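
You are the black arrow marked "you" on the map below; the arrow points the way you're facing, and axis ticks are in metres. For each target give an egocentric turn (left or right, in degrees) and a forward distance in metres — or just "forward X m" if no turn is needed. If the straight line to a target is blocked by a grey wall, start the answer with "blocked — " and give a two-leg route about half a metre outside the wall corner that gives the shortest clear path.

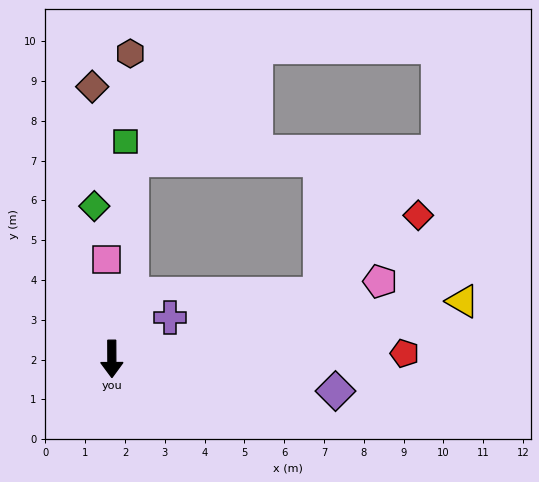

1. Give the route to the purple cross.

turn left 125°, forward 1.8 m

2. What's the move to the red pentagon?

turn left 91°, forward 7.4 m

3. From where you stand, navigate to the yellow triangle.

turn left 99°, forward 8.9 m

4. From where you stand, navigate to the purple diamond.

turn left 82°, forward 5.7 m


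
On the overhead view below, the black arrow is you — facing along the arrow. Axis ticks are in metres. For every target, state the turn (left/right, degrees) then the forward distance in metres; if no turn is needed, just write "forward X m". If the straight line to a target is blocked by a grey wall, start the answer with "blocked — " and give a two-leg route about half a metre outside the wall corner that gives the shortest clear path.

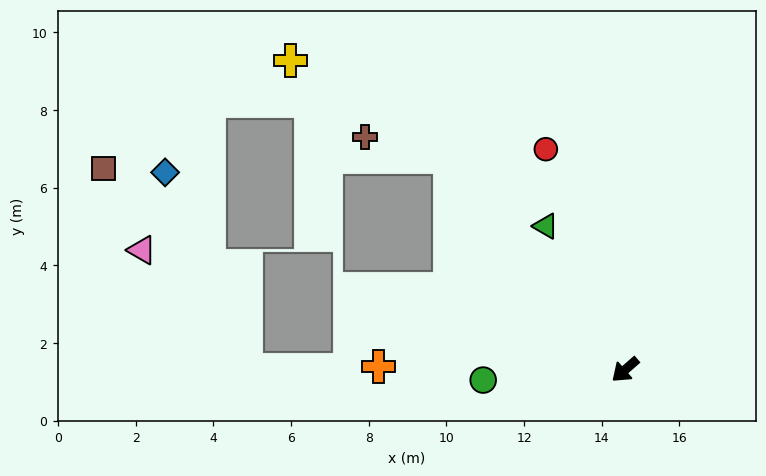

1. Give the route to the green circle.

turn right 37°, forward 3.7 m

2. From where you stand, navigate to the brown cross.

blocked — turn right 91°, forward 7.1 m, then turn left 36°, forward 2.2 m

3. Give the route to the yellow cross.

blocked — turn right 91°, forward 7.1 m, then turn left 18°, forward 4.8 m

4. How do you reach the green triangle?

turn right 102°, forward 4.2 m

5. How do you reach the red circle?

turn right 111°, forward 6.0 m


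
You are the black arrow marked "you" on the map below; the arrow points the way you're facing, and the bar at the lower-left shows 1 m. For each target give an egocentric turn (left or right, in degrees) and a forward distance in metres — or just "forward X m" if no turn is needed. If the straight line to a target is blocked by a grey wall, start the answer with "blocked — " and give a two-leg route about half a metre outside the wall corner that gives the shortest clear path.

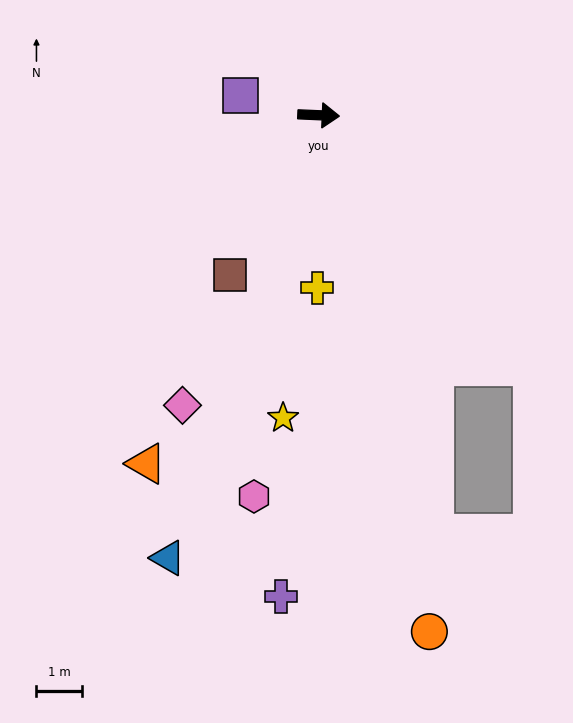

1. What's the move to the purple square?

turn left 168°, forward 1.8 m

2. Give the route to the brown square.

turn right 116°, forward 4.0 m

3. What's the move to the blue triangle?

turn right 106°, forward 10.4 m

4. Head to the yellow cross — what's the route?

turn right 88°, forward 3.8 m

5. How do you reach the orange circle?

turn right 75°, forward 11.7 m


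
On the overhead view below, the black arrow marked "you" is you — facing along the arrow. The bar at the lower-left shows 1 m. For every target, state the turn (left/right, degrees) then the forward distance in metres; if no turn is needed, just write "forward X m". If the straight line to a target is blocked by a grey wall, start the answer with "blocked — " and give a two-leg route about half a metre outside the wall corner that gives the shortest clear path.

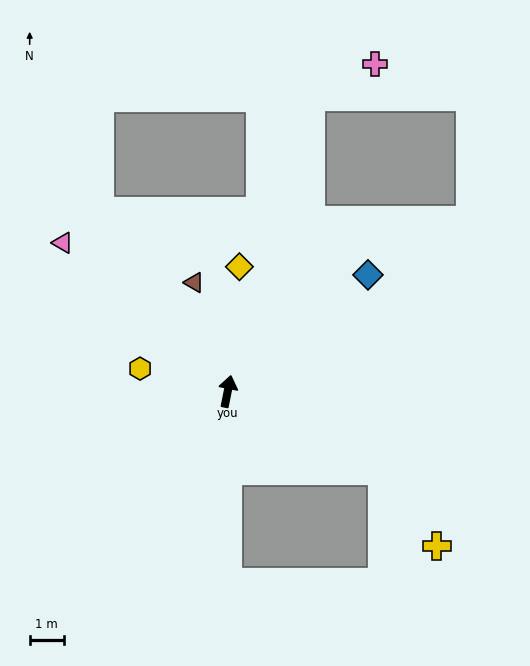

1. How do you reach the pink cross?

blocked — turn right 4°, forward 9.1 m, then turn right 48°, forward 2.1 m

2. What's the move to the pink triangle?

turn left 59°, forward 6.6 m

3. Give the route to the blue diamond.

turn right 39°, forward 5.4 m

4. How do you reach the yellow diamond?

turn left 6°, forward 3.7 m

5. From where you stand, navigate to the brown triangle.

turn left 29°, forward 3.4 m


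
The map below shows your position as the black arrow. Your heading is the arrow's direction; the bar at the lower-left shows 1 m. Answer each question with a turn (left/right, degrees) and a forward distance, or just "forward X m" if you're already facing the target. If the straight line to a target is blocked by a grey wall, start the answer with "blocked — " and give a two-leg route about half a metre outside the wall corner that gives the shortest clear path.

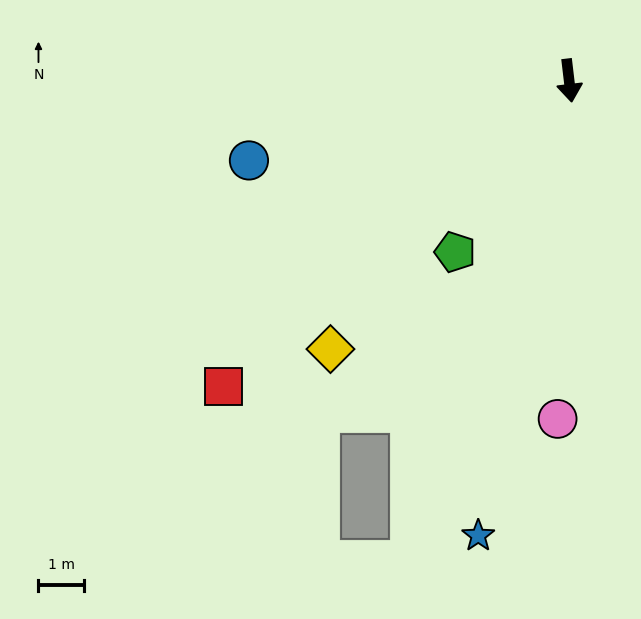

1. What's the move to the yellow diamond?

turn right 48°, forward 7.9 m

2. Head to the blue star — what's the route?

turn right 18°, forward 10.2 m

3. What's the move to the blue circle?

turn right 83°, forward 7.3 m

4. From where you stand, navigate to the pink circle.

turn right 9°, forward 7.4 m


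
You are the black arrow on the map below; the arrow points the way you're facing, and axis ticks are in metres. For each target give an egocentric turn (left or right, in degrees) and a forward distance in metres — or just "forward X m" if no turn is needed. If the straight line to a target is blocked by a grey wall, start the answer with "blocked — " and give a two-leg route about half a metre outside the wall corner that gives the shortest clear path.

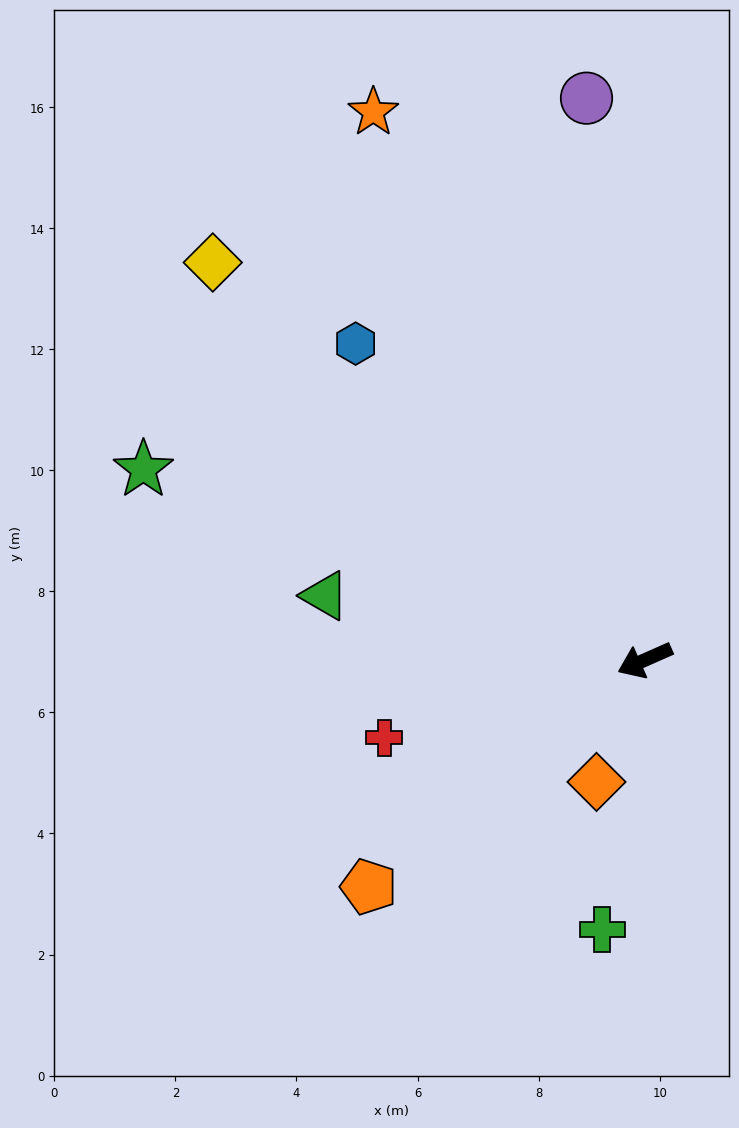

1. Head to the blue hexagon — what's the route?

turn right 71°, forward 7.1 m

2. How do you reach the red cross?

turn right 7°, forward 4.5 m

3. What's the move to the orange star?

turn right 87°, forward 10.1 m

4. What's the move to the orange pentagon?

turn left 16°, forward 5.9 m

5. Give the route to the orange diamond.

turn left 45°, forward 2.2 m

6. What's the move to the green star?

turn right 45°, forward 8.9 m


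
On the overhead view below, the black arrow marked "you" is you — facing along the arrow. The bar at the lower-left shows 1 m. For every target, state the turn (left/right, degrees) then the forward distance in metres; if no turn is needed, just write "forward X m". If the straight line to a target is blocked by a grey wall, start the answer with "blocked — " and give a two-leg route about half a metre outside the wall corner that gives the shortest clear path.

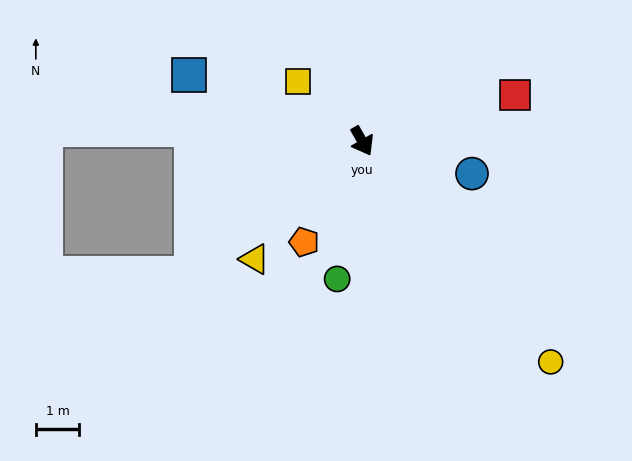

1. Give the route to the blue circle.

turn left 44°, forward 2.6 m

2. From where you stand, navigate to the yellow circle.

turn left 11°, forward 6.7 m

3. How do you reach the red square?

turn left 77°, forward 3.7 m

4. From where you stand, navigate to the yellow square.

turn right 163°, forward 2.0 m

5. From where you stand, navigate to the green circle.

turn right 40°, forward 3.2 m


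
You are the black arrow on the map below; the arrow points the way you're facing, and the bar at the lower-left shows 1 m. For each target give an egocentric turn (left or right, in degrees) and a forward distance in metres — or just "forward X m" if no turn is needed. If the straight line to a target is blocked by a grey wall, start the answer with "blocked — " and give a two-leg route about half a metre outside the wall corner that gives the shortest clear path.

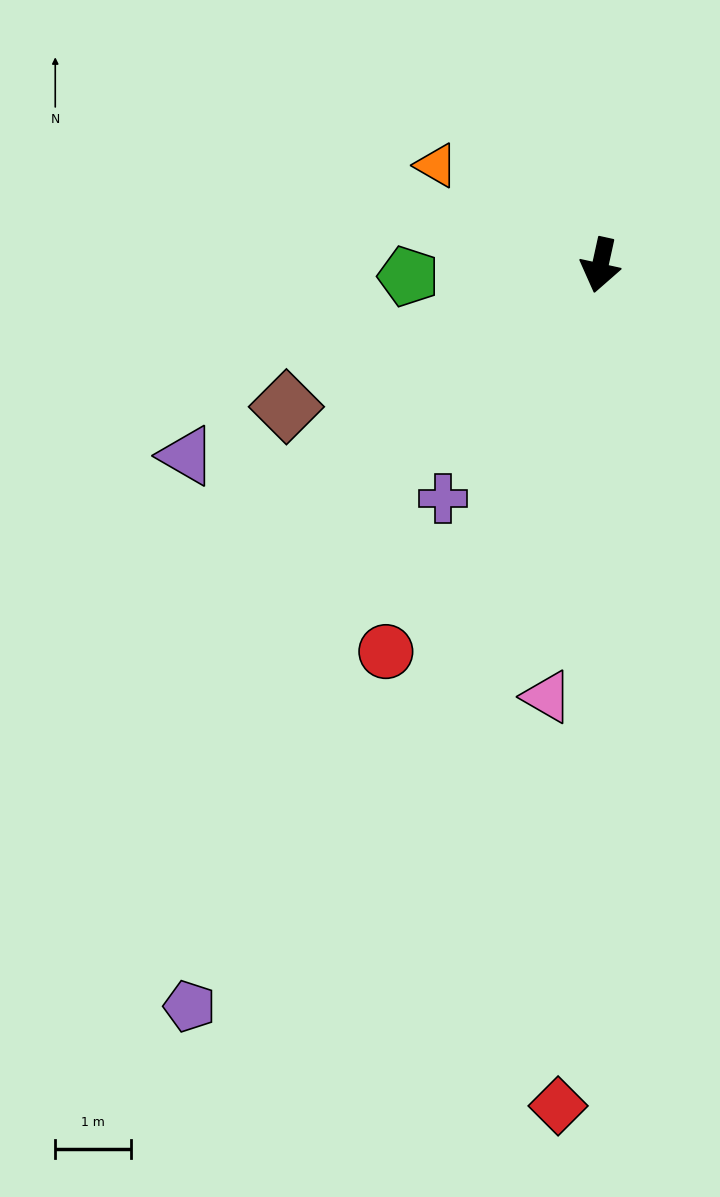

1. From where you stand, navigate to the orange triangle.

turn right 109°, forward 2.5 m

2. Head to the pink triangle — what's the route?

turn left 5°, forward 5.8 m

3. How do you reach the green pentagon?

turn right 74°, forward 2.5 m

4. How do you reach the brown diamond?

turn right 53°, forward 4.6 m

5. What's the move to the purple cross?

turn right 22°, forward 3.7 m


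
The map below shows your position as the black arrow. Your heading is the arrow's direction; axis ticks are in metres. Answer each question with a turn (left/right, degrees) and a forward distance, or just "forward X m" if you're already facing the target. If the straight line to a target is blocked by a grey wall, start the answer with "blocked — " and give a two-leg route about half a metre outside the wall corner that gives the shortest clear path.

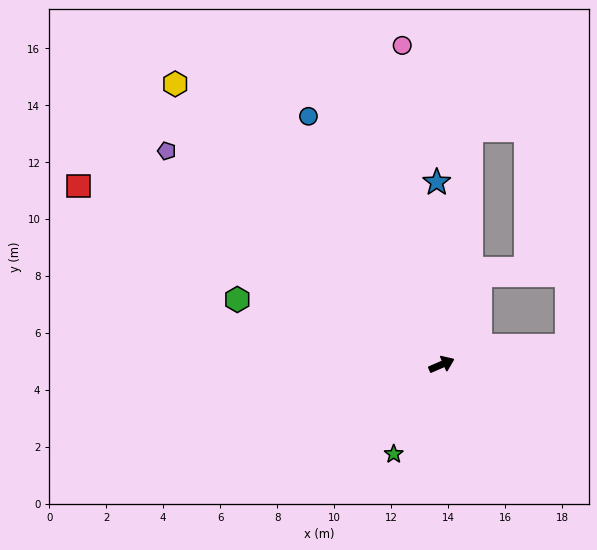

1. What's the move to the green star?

turn right 142°, forward 3.6 m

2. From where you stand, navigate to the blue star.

turn left 68°, forward 6.4 m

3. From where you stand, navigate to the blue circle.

turn left 95°, forward 9.9 m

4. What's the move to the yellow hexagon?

turn left 110°, forward 13.6 m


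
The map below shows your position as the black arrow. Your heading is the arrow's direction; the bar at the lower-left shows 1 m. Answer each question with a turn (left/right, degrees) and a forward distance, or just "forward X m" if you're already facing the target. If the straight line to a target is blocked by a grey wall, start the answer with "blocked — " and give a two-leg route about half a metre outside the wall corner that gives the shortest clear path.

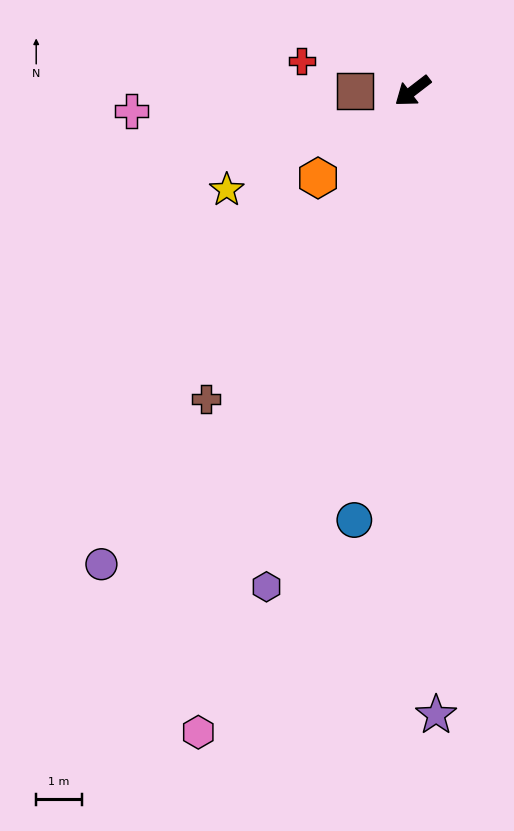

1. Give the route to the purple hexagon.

turn left 36°, forward 11.4 m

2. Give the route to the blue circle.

turn left 45°, forward 9.5 m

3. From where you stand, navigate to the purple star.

turn left 55°, forward 13.7 m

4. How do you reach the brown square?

turn right 37°, forward 1.3 m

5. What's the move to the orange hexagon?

turn left 5°, forward 2.8 m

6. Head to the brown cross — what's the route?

turn left 19°, forward 8.2 m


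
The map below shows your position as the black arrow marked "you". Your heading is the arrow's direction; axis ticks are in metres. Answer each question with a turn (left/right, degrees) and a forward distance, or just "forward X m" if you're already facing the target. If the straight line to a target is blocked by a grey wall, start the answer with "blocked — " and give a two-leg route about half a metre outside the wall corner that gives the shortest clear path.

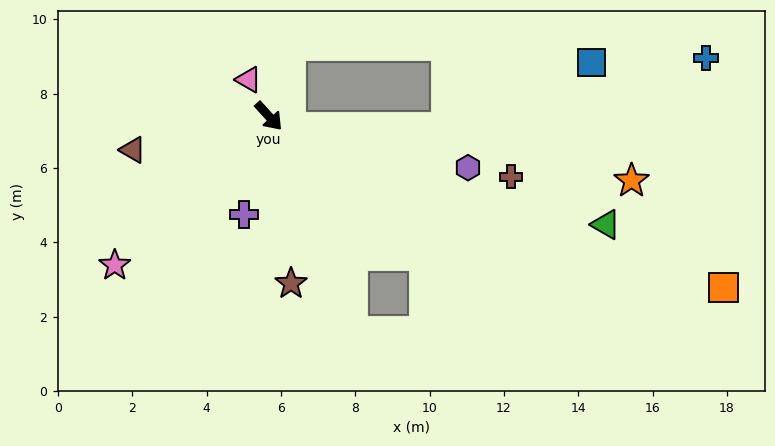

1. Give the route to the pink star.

turn right 88°, forward 5.8 m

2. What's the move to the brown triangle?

turn right 118°, forward 3.8 m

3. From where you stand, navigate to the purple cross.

turn right 56°, forward 2.7 m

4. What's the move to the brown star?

turn right 35°, forward 4.5 m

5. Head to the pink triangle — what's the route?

turn left 167°, forward 1.1 m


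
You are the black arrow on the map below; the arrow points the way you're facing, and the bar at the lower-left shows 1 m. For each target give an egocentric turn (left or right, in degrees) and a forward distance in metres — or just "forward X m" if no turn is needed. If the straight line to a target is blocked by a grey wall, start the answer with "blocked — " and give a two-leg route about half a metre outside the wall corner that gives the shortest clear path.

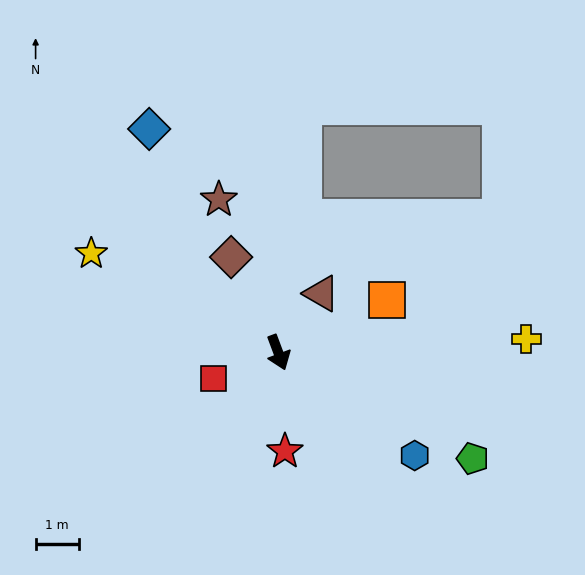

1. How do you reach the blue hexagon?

turn left 32°, forward 4.0 m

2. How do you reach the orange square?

turn left 95°, forward 2.8 m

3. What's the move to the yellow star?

turn right 138°, forward 4.9 m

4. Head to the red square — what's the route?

turn right 89°, forward 1.6 m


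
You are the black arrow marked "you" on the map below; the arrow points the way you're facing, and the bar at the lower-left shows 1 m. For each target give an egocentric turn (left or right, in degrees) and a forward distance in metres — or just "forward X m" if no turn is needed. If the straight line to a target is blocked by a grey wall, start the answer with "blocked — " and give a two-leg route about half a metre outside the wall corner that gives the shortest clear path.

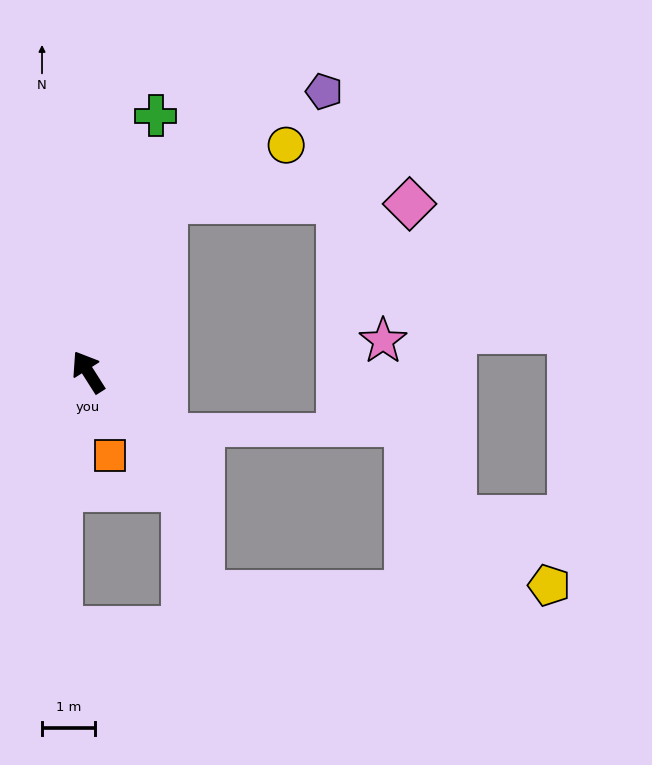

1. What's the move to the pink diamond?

blocked — turn right 57°, forward 3.6 m, then turn right 66°, forward 4.6 m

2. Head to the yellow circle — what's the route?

blocked — turn right 57°, forward 3.6 m, then turn right 40°, forward 2.5 m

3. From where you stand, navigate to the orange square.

turn left 162°, forward 1.6 m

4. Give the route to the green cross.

turn right 47°, forward 5.0 m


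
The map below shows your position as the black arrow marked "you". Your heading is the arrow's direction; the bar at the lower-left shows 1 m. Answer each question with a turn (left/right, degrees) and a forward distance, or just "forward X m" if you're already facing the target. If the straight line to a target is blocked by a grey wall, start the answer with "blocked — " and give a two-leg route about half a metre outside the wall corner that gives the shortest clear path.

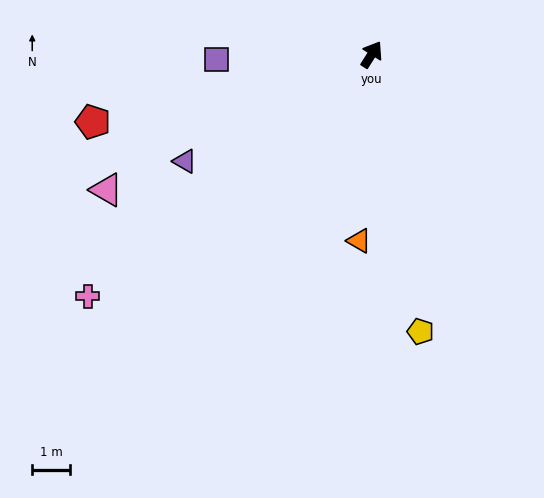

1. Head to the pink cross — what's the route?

turn left 163°, forward 9.8 m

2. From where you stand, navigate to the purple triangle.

turn left 152°, forward 5.7 m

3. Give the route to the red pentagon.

turn left 136°, forward 7.5 m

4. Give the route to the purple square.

turn left 124°, forward 4.1 m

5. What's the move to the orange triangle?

turn right 152°, forward 4.9 m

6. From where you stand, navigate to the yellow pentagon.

turn right 138°, forward 7.4 m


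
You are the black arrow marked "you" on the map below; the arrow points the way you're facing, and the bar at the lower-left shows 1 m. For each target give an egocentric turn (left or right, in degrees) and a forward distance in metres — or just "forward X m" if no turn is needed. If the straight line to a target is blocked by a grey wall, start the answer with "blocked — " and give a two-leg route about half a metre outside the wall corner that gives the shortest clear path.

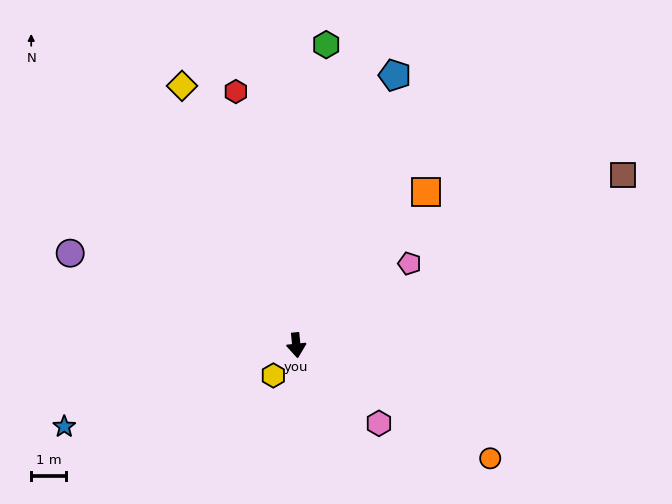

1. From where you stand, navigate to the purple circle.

turn right 118°, forward 7.1 m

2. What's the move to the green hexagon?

turn left 168°, forward 8.8 m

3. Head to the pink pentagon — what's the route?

turn left 120°, forward 4.1 m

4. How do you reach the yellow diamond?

turn right 162°, forward 8.3 m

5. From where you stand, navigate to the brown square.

turn left 112°, forward 10.7 m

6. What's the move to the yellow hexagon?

turn right 43°, forward 1.1 m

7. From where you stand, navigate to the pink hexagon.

turn left 41°, forward 3.3 m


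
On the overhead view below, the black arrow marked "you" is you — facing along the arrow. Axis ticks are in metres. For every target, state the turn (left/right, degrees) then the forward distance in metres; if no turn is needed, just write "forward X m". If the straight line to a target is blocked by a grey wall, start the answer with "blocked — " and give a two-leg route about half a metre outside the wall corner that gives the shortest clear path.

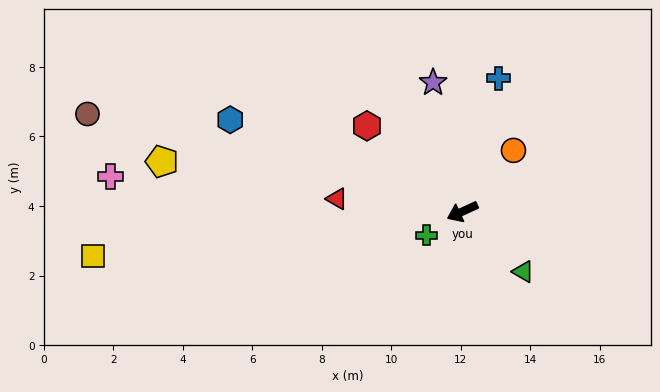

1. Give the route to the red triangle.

turn right 30°, forward 3.6 m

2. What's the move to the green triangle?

turn left 111°, forward 2.5 m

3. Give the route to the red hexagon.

turn right 67°, forward 3.7 m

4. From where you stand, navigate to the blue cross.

turn right 130°, forward 4.0 m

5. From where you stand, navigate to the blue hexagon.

turn right 46°, forward 7.2 m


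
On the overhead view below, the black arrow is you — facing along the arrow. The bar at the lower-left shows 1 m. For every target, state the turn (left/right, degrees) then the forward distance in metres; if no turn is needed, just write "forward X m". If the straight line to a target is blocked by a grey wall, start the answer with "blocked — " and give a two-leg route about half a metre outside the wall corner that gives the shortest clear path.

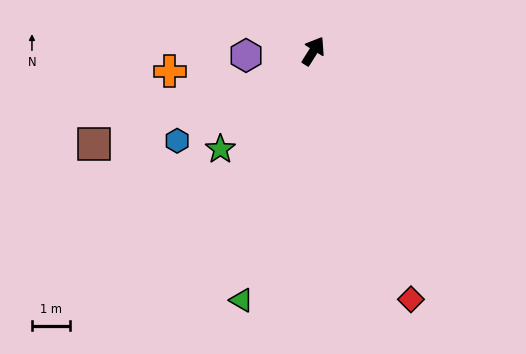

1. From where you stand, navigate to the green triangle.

turn right 164°, forward 6.9 m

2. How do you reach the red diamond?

turn right 126°, forward 7.1 m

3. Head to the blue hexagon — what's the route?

turn left 156°, forward 4.3 m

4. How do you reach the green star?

turn left 169°, forward 3.6 m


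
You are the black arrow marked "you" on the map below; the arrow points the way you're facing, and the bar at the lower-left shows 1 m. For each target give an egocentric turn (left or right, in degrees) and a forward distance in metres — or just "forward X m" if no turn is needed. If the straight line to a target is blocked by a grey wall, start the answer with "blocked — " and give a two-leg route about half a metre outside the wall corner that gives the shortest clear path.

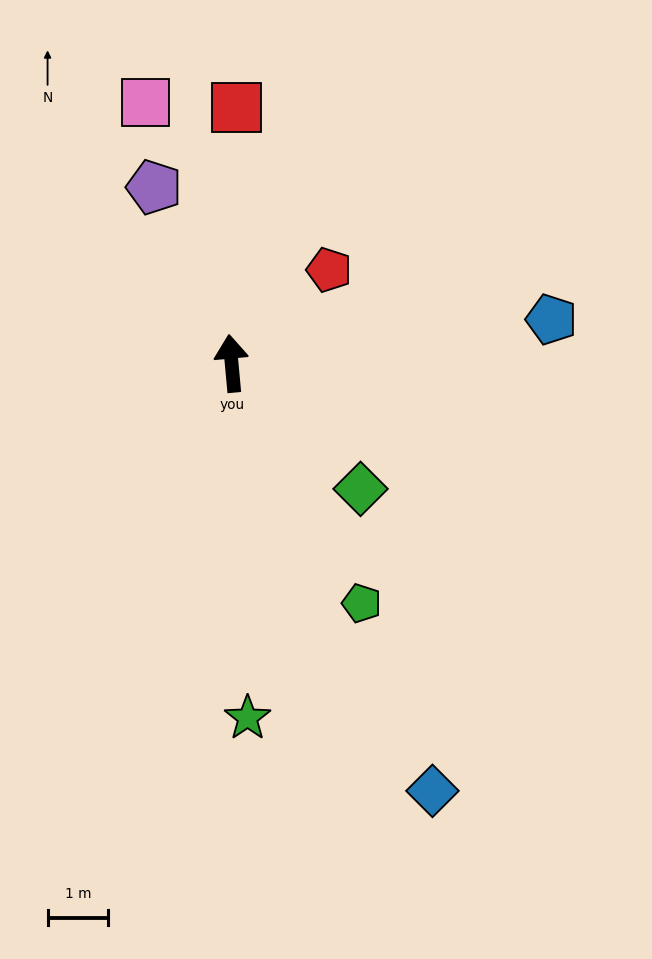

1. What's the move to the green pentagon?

turn right 157°, forward 4.5 m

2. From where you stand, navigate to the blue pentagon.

turn right 87°, forward 5.3 m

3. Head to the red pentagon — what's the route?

turn right 51°, forward 2.2 m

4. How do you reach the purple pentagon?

turn left 19°, forward 3.2 m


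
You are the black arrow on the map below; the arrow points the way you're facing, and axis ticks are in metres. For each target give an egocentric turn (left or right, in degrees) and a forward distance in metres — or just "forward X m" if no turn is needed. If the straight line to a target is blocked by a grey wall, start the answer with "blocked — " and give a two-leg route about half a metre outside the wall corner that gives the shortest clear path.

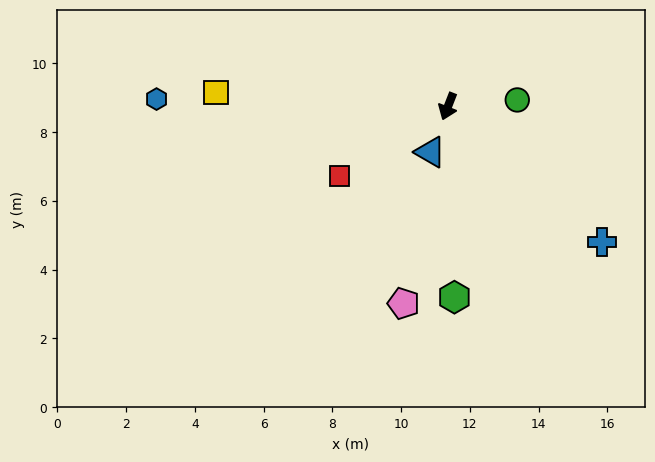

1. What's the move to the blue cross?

turn left 70°, forward 6.0 m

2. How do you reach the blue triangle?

forward 1.4 m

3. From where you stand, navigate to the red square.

turn right 36°, forward 3.7 m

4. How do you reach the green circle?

turn left 117°, forward 2.0 m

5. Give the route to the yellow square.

turn right 72°, forward 6.8 m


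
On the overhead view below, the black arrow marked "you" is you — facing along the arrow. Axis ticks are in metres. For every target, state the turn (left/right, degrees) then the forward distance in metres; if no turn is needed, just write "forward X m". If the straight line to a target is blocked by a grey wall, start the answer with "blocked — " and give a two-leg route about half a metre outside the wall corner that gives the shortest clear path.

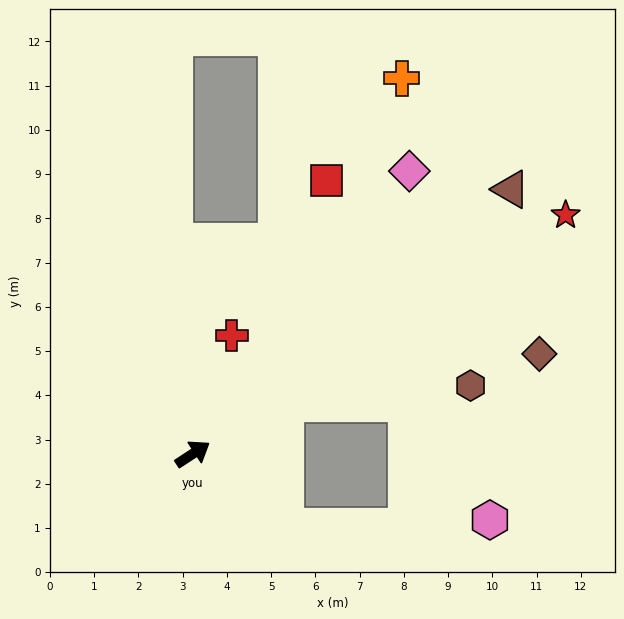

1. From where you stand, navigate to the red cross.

turn left 39°, forward 2.8 m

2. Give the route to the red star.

forward 10.0 m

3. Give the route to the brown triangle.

turn left 7°, forward 9.4 m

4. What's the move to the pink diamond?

turn left 19°, forward 8.1 m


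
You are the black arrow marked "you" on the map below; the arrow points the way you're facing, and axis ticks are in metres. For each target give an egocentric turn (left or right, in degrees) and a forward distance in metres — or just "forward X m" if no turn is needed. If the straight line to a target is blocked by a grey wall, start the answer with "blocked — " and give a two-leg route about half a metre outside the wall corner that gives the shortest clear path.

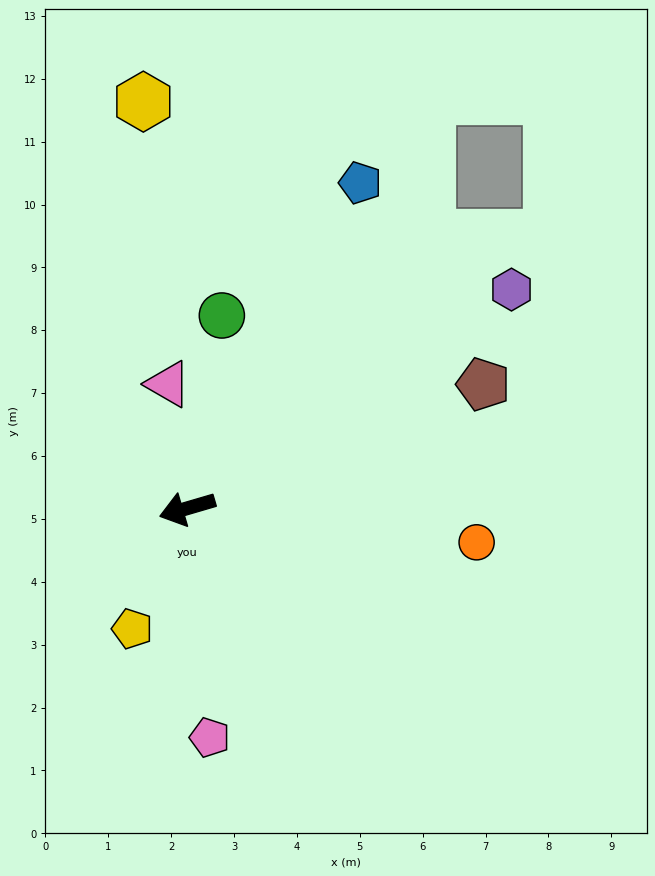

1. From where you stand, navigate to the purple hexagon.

turn right 162°, forward 6.2 m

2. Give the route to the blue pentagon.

turn right 134°, forward 5.9 m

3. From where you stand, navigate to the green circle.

turn right 117°, forward 3.1 m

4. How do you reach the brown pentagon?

turn right 174°, forward 5.1 m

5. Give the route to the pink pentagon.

turn left 79°, forward 3.7 m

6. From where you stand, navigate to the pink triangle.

turn right 98°, forward 2.0 m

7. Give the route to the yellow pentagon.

turn left 49°, forward 2.1 m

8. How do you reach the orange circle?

turn left 157°, forward 4.6 m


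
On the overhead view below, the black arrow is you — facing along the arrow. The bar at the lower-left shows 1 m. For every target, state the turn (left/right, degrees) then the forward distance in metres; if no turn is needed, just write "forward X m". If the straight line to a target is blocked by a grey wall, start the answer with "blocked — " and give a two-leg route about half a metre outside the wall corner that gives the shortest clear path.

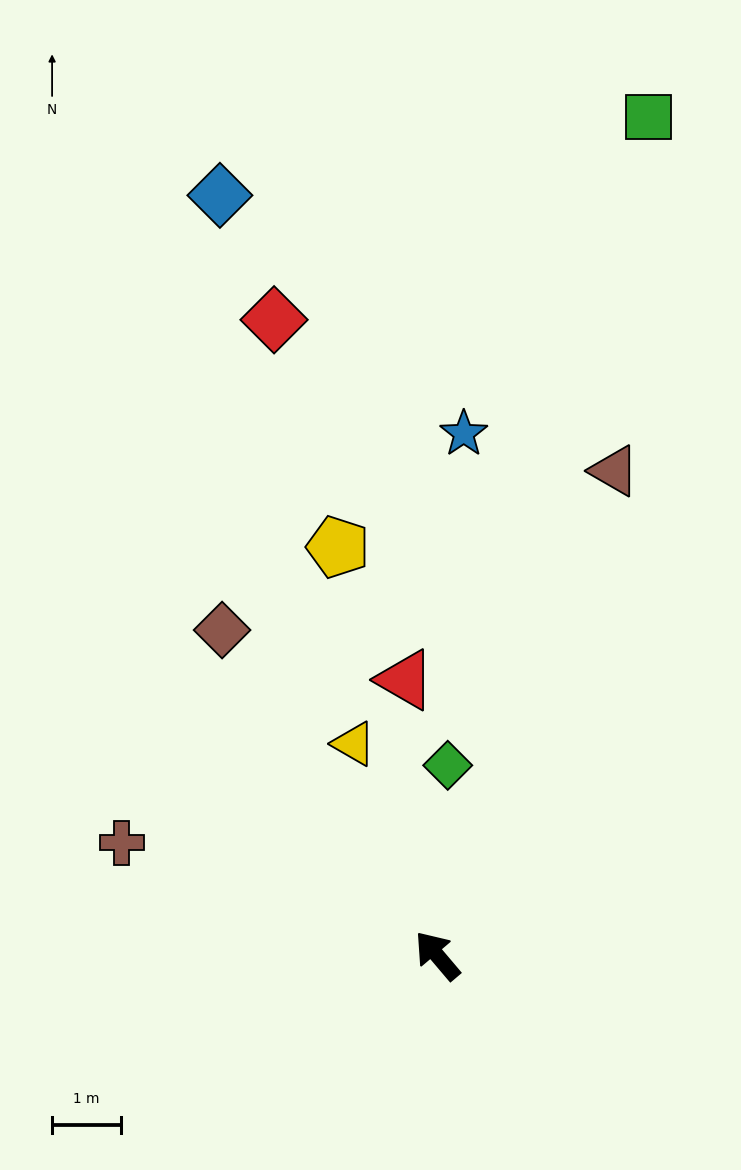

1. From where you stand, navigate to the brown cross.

turn left 30°, forward 4.9 m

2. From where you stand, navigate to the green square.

turn right 54°, forward 12.6 m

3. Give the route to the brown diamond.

turn right 7°, forward 5.7 m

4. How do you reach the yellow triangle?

turn right 19°, forward 3.3 m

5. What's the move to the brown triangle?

turn right 60°, forward 7.5 m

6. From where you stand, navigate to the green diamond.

turn right 43°, forward 2.8 m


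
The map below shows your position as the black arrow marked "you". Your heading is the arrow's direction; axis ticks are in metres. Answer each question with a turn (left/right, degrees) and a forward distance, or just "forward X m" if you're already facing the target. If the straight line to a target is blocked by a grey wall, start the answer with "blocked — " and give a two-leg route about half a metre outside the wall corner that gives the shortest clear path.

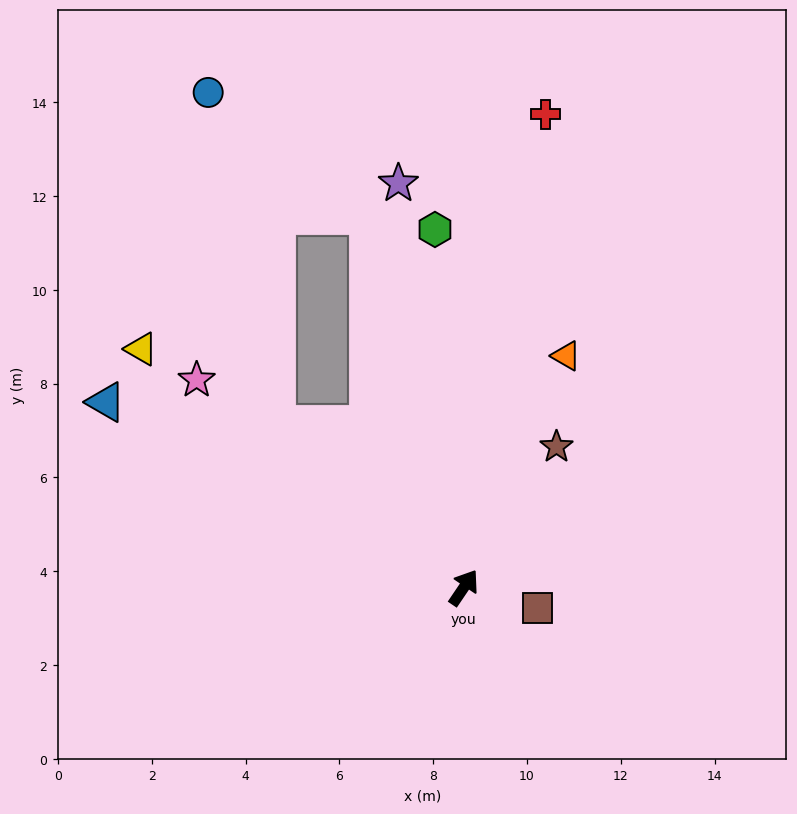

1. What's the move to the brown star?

forward 3.6 m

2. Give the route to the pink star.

turn left 86°, forward 7.2 m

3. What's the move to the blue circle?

blocked — turn left 48°, forward 8.2 m, then turn left 39°, forward 4.3 m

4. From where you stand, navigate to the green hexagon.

turn left 39°, forward 7.7 m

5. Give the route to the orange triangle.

turn left 10°, forward 5.4 m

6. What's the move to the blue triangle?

turn left 97°, forward 8.6 m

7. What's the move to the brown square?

turn right 71°, forward 1.6 m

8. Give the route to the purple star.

turn left 43°, forward 8.7 m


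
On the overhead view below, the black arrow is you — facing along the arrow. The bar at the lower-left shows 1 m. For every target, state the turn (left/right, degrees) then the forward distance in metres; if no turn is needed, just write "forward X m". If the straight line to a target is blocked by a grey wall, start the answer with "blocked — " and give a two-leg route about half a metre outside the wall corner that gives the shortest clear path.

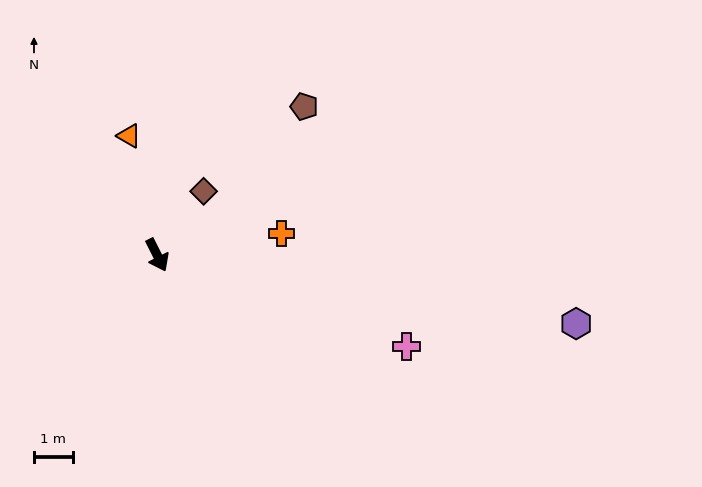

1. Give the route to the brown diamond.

turn left 117°, forward 2.0 m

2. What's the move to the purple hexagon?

turn left 54°, forward 11.0 m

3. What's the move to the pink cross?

turn left 43°, forward 6.9 m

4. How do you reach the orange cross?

turn left 73°, forward 3.3 m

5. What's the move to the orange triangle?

turn left 167°, forward 3.2 m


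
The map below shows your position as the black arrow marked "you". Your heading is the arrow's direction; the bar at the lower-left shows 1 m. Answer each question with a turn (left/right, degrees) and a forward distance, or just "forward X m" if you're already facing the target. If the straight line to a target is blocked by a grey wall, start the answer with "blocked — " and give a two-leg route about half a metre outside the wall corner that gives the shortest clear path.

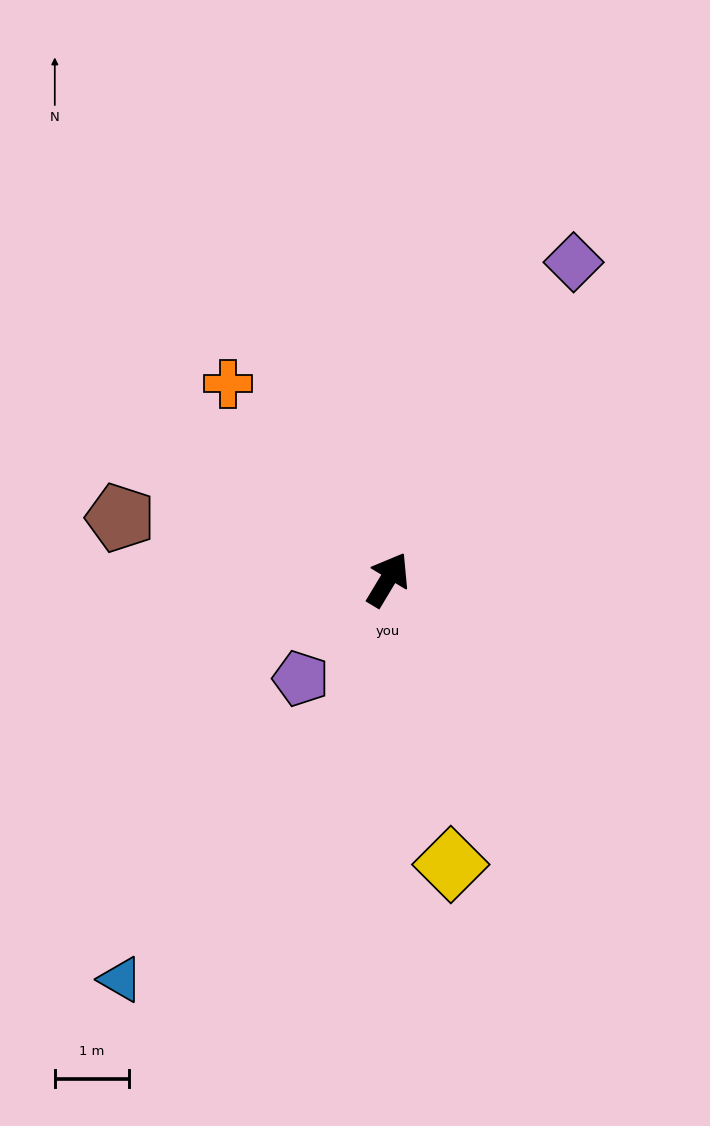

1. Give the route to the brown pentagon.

turn left 108°, forward 3.7 m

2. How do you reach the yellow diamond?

turn right 137°, forward 4.0 m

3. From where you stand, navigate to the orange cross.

turn left 70°, forward 3.4 m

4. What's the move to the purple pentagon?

turn left 170°, forward 1.8 m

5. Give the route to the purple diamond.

forward 5.0 m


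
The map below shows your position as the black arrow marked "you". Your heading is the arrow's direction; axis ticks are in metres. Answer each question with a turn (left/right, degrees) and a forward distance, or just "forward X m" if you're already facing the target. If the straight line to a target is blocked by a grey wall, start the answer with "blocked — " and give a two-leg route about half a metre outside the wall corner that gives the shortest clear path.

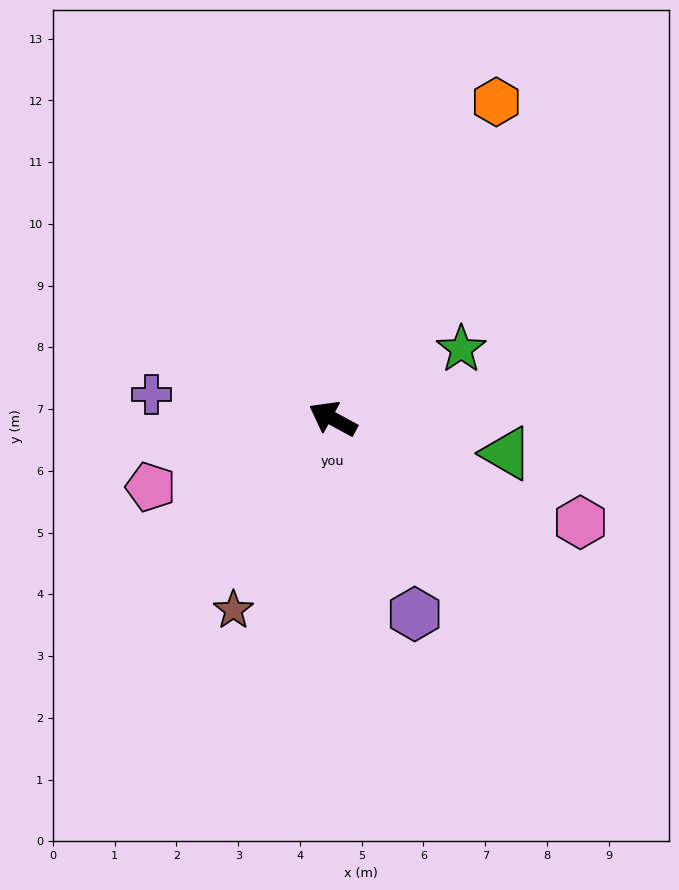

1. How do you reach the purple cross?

turn left 21°, forward 3.0 m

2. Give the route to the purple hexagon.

turn left 141°, forward 3.4 m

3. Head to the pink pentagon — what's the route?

turn left 49°, forward 3.2 m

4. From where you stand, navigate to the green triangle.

turn right 163°, forward 2.9 m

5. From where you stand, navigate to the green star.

turn right 123°, forward 2.4 m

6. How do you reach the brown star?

turn left 91°, forward 3.5 m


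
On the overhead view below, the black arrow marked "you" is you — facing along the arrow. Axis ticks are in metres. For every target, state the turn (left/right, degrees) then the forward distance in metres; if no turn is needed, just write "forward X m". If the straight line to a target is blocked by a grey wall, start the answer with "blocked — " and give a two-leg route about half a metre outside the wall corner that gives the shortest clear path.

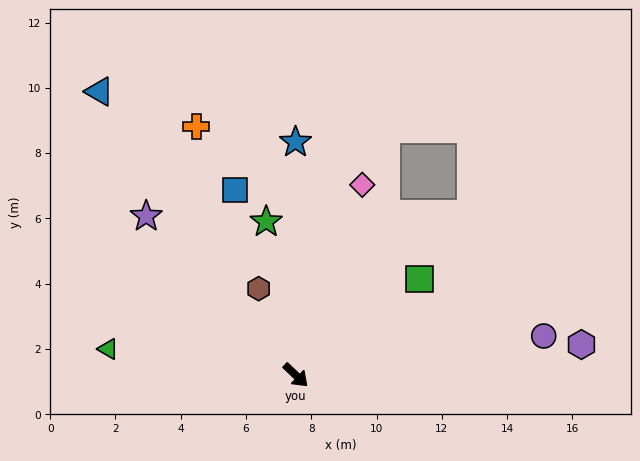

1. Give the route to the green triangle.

turn right 144°, forward 5.8 m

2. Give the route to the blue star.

turn left 134°, forward 7.1 m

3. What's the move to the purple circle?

turn left 52°, forward 7.7 m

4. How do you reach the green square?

turn left 81°, forward 4.8 m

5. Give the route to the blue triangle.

turn left 168°, forward 10.6 m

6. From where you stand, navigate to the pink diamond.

turn left 114°, forward 6.2 m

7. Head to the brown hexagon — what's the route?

turn left 157°, forward 2.9 m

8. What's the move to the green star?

turn left 144°, forward 4.8 m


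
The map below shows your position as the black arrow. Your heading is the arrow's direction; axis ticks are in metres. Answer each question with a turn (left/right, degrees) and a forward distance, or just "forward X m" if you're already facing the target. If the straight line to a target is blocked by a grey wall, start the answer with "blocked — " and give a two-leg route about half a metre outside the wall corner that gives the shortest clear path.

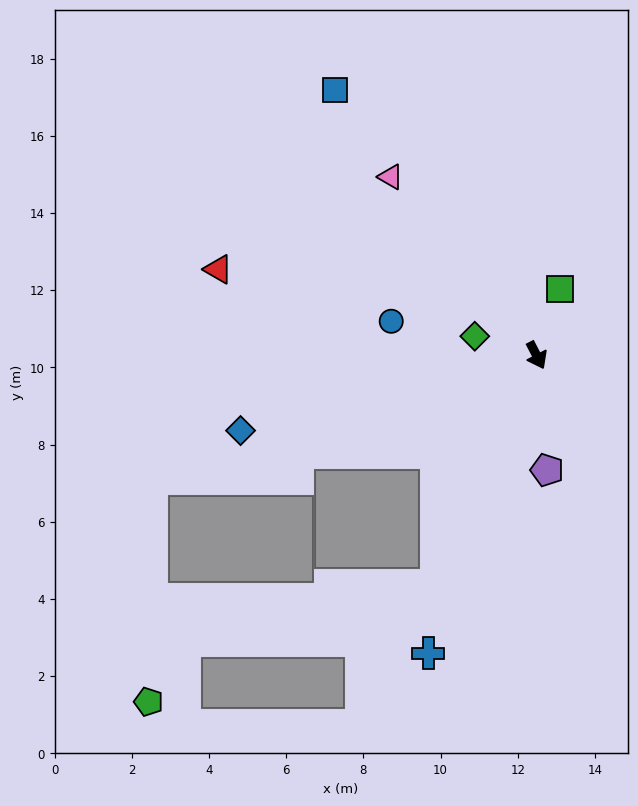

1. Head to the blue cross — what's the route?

turn right 47°, forward 8.2 m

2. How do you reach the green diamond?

turn right 135°, forward 1.7 m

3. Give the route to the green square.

turn left 133°, forward 1.8 m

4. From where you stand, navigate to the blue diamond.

turn right 103°, forward 7.9 m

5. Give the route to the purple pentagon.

turn right 22°, forward 3.0 m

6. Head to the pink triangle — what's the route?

turn right 168°, forward 6.0 m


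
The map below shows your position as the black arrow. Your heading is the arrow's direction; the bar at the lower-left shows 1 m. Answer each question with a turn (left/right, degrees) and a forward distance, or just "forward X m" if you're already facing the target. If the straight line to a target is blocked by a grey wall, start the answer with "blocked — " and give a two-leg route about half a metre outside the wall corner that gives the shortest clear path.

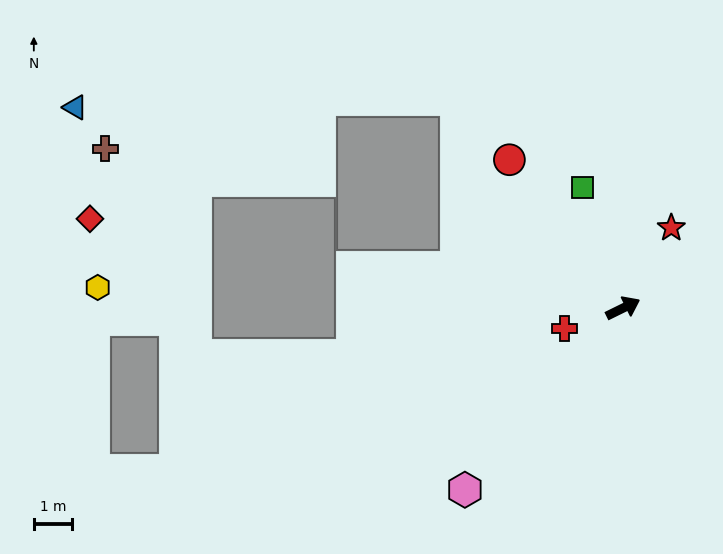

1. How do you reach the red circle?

turn left 101°, forward 4.9 m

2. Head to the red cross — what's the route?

turn left 173°, forward 1.6 m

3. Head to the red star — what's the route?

turn left 33°, forward 2.5 m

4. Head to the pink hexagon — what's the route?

turn right 157°, forward 6.3 m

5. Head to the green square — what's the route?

turn left 83°, forward 3.3 m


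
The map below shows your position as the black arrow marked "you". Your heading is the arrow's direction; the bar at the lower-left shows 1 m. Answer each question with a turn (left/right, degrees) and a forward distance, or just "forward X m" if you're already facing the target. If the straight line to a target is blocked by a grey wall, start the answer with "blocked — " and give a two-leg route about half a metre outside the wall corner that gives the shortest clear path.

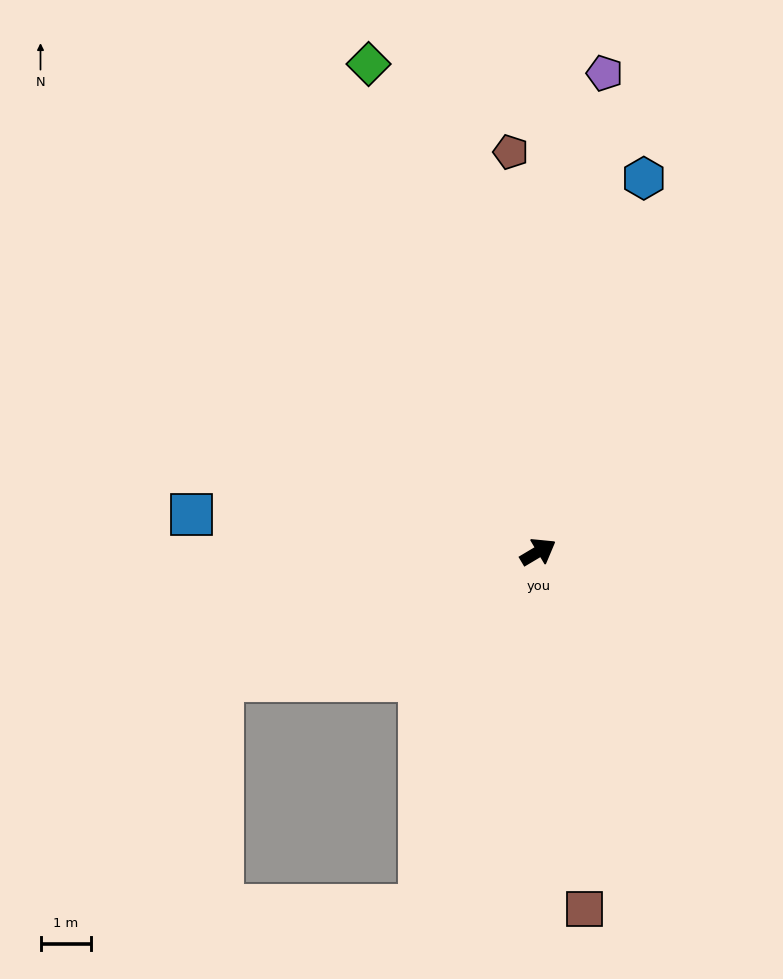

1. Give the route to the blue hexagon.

turn left 43°, forward 7.7 m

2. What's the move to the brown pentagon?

turn left 63°, forward 8.0 m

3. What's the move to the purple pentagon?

turn left 51°, forward 9.6 m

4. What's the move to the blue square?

turn left 143°, forward 6.9 m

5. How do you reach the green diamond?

turn left 78°, forward 10.3 m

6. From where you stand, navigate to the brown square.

turn right 113°, forward 7.2 m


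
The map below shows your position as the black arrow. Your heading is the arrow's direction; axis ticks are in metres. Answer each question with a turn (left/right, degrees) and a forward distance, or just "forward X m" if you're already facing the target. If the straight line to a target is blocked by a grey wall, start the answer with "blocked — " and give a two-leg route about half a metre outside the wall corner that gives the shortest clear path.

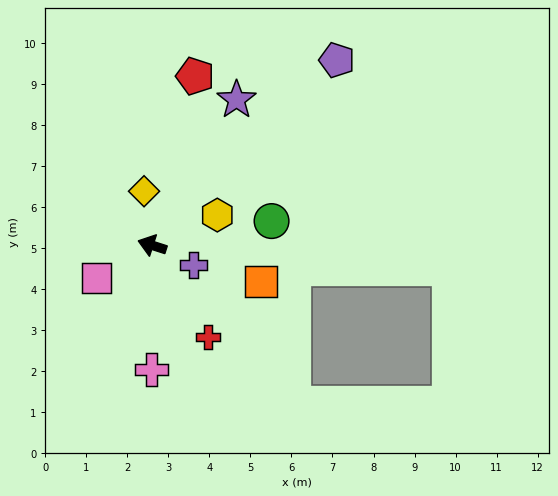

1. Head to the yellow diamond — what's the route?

turn right 64°, forward 1.3 m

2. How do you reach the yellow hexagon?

turn right 137°, forward 1.8 m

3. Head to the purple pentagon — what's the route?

turn right 117°, forward 6.4 m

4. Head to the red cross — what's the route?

turn left 139°, forward 2.6 m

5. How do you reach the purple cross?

turn left 172°, forward 1.1 m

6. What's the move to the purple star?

turn right 102°, forward 4.1 m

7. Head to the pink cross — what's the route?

turn left 107°, forward 3.0 m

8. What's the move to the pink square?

turn left 48°, forward 1.6 m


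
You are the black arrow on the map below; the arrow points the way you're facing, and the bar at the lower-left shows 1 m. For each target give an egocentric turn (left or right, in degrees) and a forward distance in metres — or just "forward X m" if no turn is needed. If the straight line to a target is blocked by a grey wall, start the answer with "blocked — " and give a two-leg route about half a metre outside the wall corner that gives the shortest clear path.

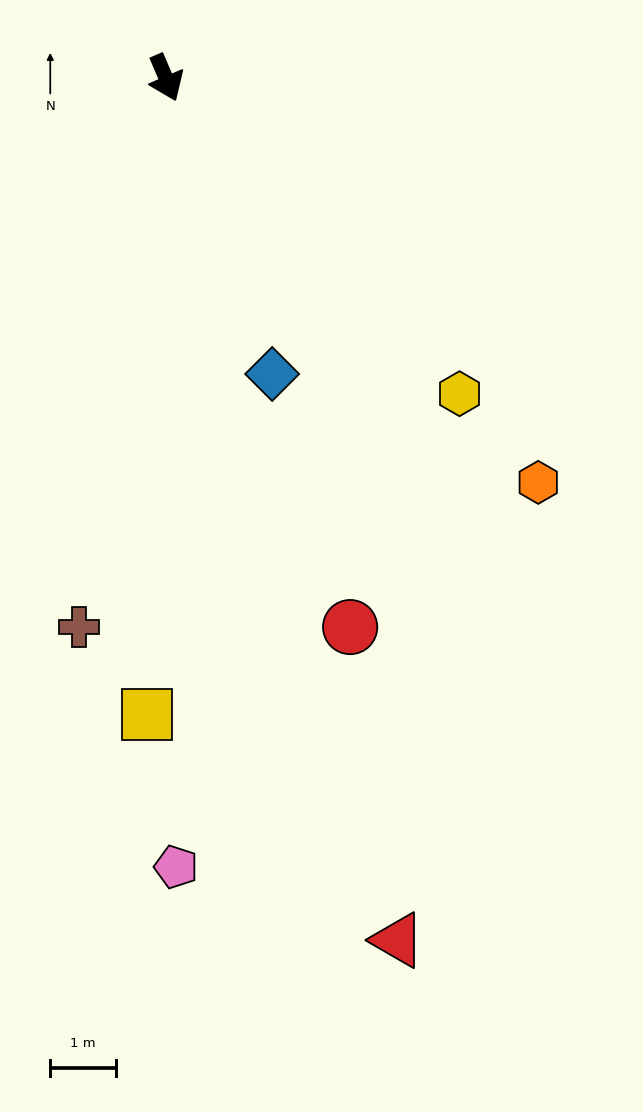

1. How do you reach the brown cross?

turn right 32°, forward 8.4 m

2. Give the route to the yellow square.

turn right 25°, forward 9.6 m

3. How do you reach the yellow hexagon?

turn left 20°, forward 6.5 m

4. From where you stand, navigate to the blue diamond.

turn right 3°, forward 4.8 m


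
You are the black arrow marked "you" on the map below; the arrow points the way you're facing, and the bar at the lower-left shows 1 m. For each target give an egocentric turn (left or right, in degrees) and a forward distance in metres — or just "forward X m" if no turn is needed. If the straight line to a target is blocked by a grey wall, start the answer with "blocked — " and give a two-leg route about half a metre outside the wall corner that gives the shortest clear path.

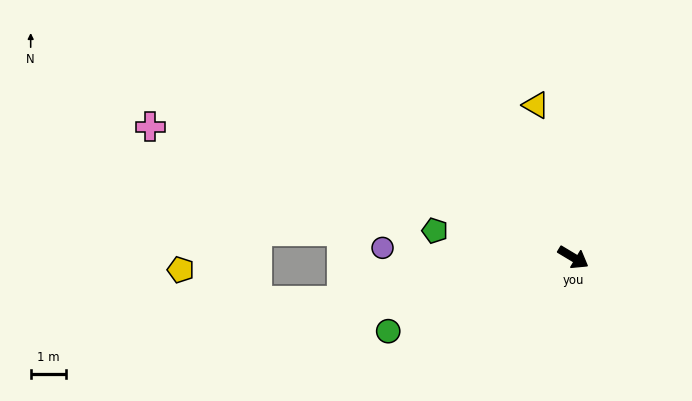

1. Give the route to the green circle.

turn right 127°, forward 5.6 m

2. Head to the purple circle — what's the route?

turn right 152°, forward 5.4 m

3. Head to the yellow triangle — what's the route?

turn left 135°, forward 4.4 m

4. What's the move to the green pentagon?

turn right 160°, forward 4.0 m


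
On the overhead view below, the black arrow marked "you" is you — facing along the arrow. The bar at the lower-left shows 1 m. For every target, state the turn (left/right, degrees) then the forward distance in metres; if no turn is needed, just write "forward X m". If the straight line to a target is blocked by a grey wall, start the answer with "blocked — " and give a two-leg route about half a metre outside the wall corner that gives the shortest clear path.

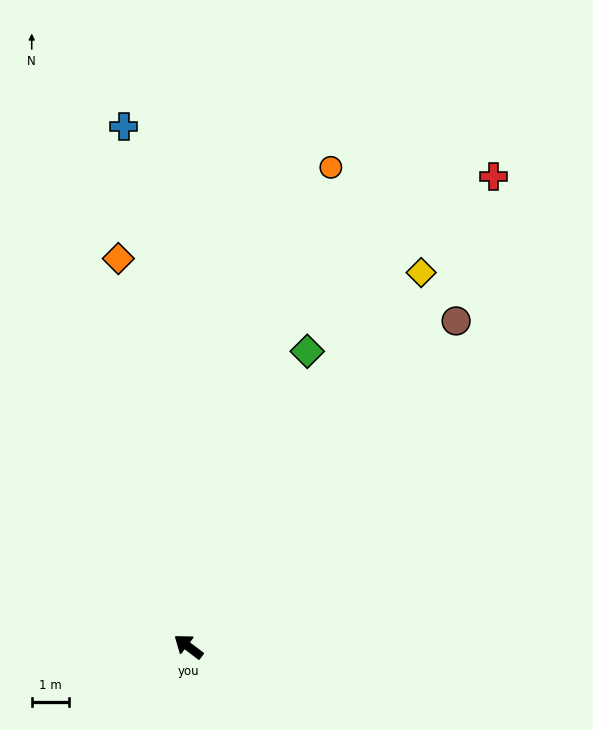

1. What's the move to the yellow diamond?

turn right 84°, forward 11.8 m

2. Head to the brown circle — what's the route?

turn right 92°, forward 11.3 m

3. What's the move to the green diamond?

turn right 75°, forward 8.6 m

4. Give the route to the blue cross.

turn right 46°, forward 14.1 m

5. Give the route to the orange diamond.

turn right 42°, forward 10.6 m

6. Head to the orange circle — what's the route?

turn right 69°, forward 13.4 m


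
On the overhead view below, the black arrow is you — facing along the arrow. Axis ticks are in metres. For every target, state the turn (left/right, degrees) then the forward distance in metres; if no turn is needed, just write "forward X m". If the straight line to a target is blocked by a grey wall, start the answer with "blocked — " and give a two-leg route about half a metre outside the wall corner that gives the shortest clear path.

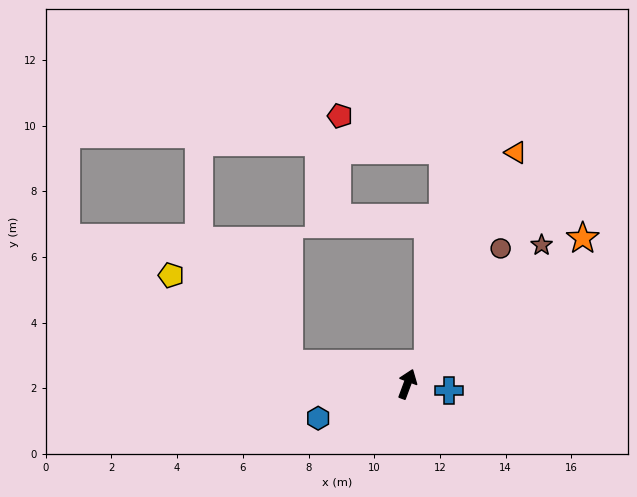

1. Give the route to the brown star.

turn right 24°, forward 5.9 m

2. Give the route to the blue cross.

turn right 78°, forward 1.3 m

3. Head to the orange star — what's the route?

turn right 30°, forward 6.9 m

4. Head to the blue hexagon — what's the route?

turn left 131°, forward 2.9 m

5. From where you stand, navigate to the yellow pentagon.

blocked — turn left 101°, forward 3.7 m, then turn right 27°, forward 4.5 m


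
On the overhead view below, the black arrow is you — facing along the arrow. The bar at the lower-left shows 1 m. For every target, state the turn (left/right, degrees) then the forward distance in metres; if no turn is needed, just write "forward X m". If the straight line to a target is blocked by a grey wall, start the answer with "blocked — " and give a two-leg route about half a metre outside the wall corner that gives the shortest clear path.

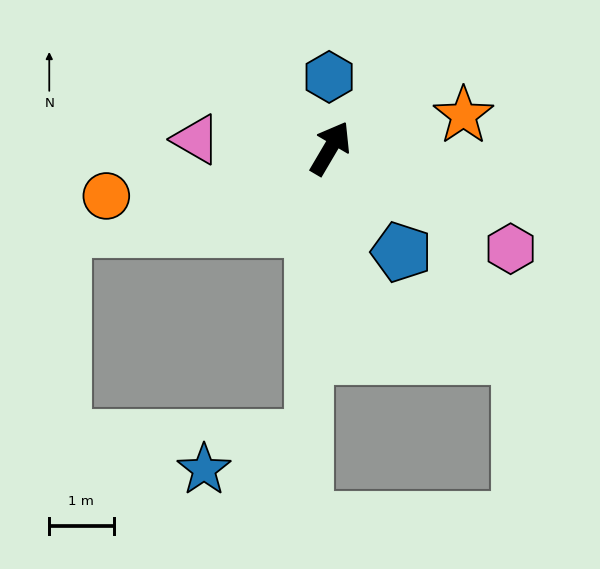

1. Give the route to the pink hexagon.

turn right 89°, forward 3.2 m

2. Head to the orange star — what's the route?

turn right 46°, forward 2.1 m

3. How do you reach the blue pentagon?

turn right 115°, forward 2.0 m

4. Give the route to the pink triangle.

turn left 117°, forward 2.1 m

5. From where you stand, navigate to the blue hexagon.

turn left 31°, forward 1.1 m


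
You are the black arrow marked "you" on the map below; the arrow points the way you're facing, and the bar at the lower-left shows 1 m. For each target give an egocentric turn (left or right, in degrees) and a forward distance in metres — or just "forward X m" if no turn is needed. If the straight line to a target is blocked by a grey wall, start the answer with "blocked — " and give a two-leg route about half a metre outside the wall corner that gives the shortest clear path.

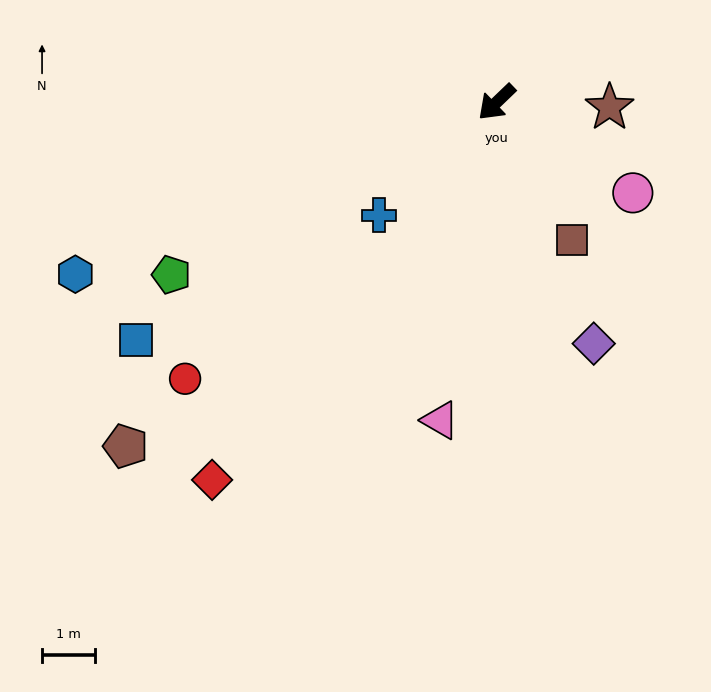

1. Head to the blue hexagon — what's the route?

turn right 22°, forward 8.6 m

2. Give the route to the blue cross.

forward 3.1 m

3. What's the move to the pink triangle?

turn left 36°, forward 6.1 m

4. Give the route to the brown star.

turn left 134°, forward 2.1 m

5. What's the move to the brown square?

turn left 75°, forward 3.0 m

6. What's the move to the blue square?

turn right 10°, forward 8.2 m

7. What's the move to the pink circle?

turn left 102°, forward 3.1 m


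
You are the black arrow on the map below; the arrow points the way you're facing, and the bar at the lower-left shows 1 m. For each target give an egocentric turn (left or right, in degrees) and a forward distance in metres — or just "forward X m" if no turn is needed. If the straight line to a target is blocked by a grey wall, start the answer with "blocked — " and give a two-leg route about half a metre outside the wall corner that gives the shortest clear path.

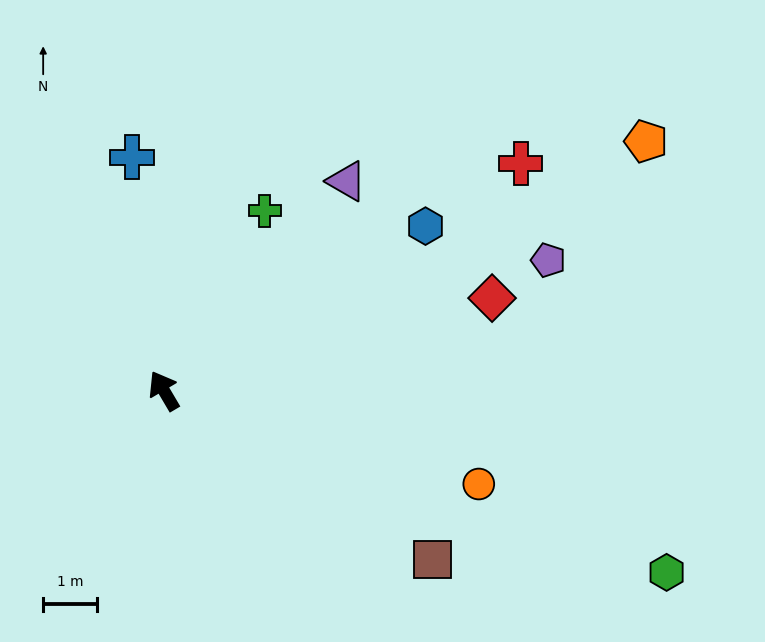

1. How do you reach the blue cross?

turn right 23°, forward 4.4 m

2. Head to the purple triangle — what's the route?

turn right 72°, forward 5.2 m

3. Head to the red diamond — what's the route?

turn right 105°, forward 6.4 m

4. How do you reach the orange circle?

turn right 137°, forward 6.1 m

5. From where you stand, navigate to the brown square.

turn right 153°, forward 5.9 m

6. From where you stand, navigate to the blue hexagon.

turn right 88°, forward 5.8 m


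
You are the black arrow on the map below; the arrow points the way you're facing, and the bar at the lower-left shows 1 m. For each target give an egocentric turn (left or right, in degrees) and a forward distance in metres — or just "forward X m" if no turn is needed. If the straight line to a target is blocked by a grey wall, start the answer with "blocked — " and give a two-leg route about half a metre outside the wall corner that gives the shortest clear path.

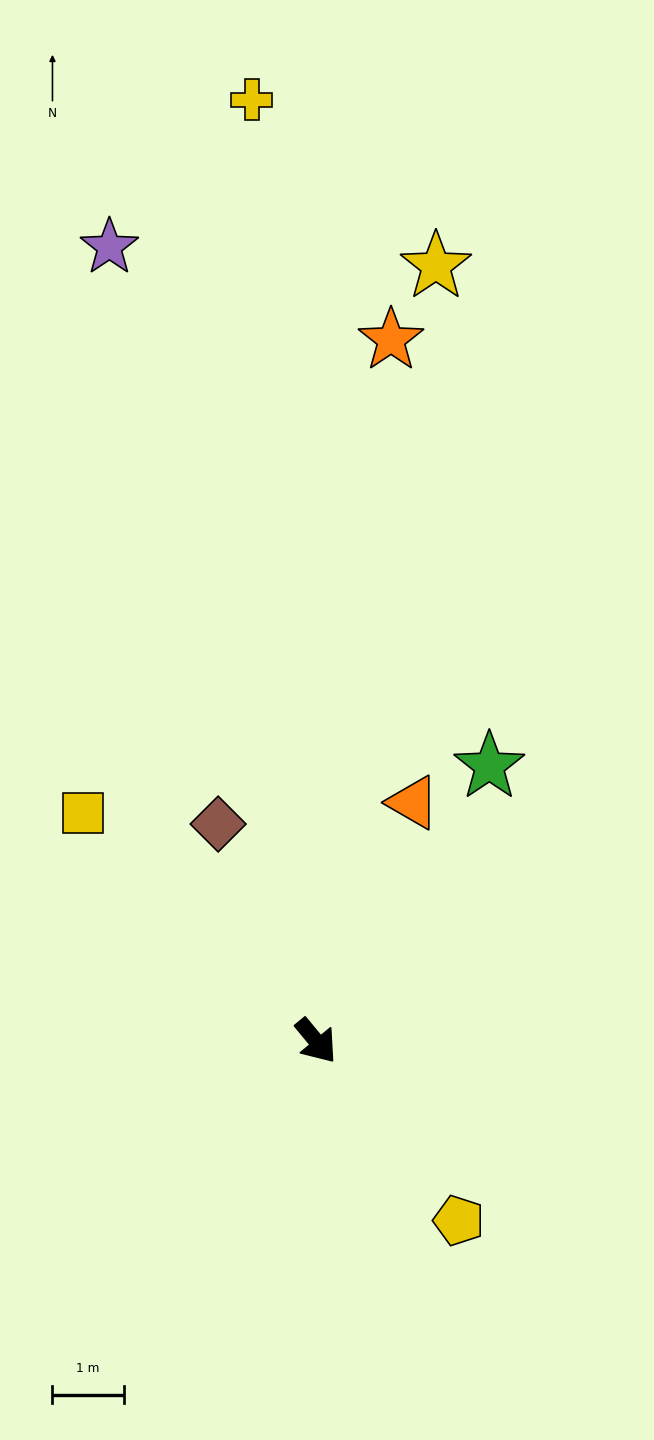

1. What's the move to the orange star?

turn left 134°, forward 9.9 m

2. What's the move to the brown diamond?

turn left 165°, forward 3.3 m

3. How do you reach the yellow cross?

turn left 144°, forward 13.2 m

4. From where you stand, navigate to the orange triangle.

turn left 118°, forward 3.6 m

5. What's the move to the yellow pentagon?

forward 3.2 m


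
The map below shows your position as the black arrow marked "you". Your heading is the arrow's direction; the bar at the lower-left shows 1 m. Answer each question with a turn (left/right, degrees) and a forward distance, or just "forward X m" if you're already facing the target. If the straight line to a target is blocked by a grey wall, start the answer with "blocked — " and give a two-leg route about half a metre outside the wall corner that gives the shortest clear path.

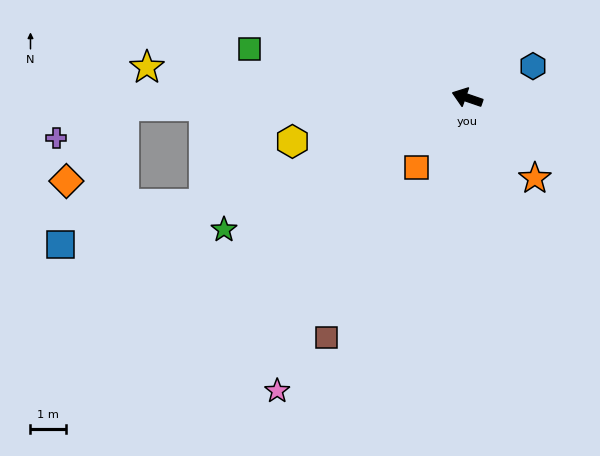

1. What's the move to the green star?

turn left 47°, forward 7.8 m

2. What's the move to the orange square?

turn left 73°, forward 2.4 m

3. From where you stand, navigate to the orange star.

turn left 149°, forward 2.9 m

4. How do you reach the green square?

turn left 6°, forward 6.3 m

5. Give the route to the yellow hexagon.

turn left 33°, forward 5.0 m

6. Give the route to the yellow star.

turn left 14°, forward 9.0 m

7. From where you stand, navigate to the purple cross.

blocked — turn left 20°, forward 9.6 m, then turn left 24°, forward 2.1 m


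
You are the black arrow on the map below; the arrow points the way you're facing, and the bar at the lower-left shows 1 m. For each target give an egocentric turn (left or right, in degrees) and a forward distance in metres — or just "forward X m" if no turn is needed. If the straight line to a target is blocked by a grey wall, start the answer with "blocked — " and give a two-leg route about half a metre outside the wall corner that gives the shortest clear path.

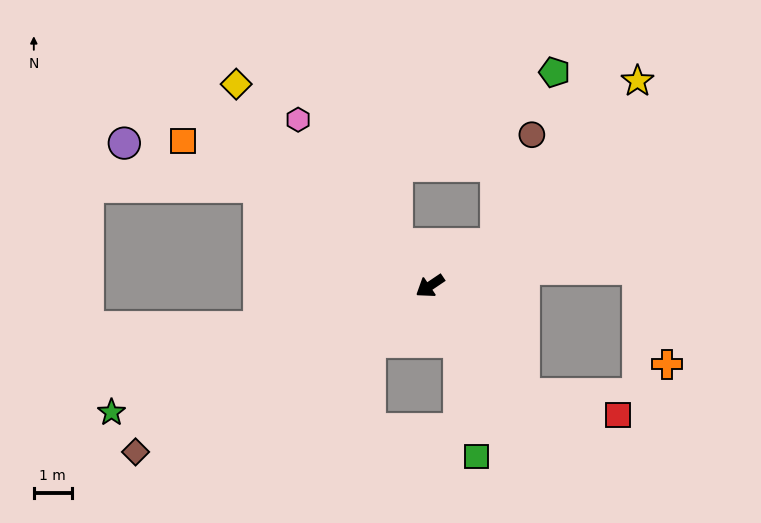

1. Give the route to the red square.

blocked — turn left 97°, forward 3.8 m, then turn left 36°, forward 2.5 m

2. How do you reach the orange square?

turn right 64°, forward 7.6 m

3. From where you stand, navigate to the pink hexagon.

turn right 86°, forward 5.6 m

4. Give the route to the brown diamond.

turn right 5°, forward 8.9 m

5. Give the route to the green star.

turn right 12°, forward 9.1 m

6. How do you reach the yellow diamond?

turn right 80°, forward 7.4 m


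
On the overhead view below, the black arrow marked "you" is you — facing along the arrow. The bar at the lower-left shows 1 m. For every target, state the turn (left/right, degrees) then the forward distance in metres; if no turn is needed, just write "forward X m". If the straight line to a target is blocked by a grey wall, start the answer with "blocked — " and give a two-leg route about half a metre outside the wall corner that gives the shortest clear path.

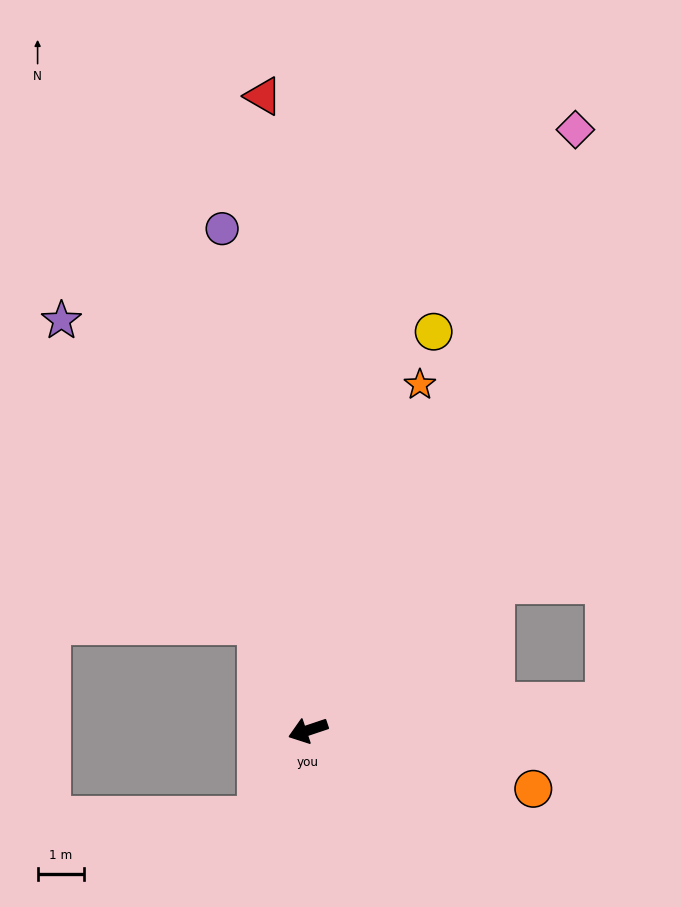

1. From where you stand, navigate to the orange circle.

turn left 147°, forward 5.0 m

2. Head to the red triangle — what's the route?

turn right 104°, forward 13.6 m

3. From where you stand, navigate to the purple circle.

turn right 99°, forward 10.9 m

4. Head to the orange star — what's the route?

turn right 126°, forward 7.8 m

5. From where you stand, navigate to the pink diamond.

turn right 133°, forward 14.1 m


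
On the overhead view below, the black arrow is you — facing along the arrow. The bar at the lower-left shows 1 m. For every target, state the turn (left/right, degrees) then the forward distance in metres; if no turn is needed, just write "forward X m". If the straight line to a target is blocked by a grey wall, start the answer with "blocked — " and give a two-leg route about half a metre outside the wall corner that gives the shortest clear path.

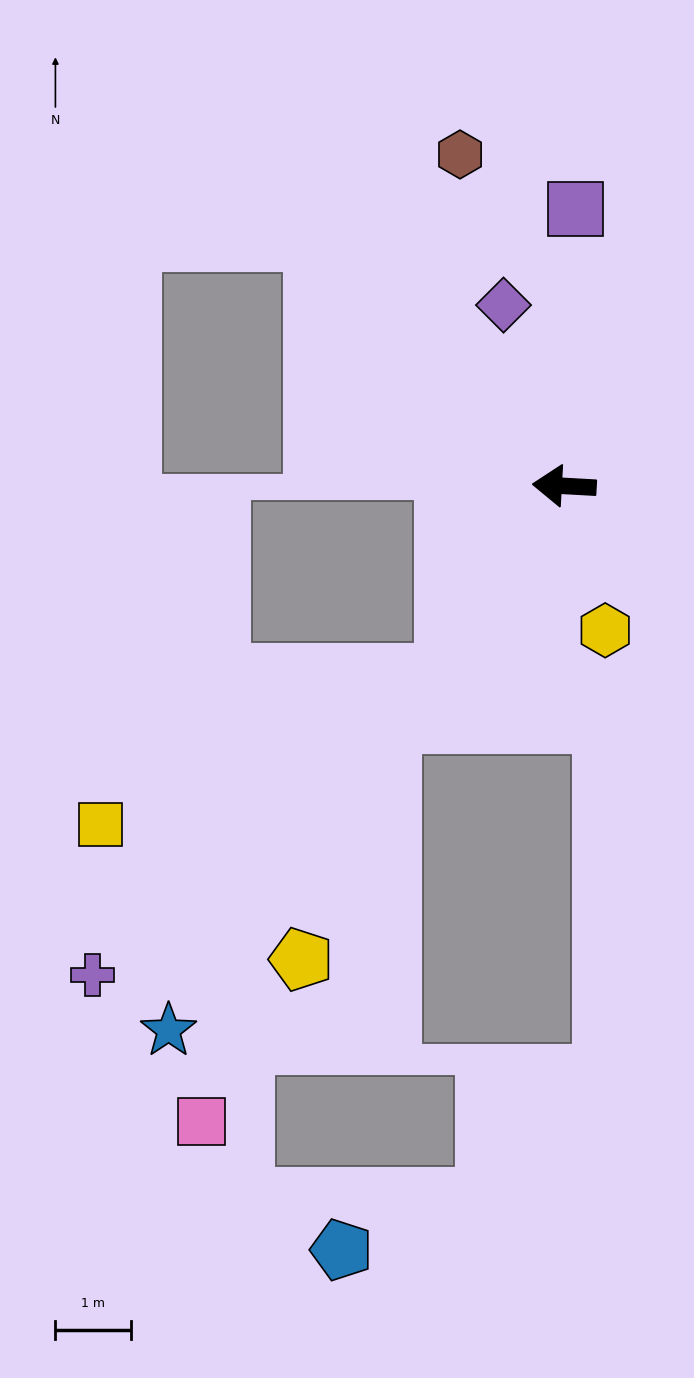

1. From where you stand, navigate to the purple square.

turn right 89°, forward 3.7 m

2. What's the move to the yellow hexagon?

turn left 109°, forward 2.0 m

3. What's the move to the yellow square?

blocked — turn left 61°, forward 3.0 m, then turn right 35°, forward 5.0 m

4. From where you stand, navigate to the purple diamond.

turn right 68°, forward 2.5 m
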